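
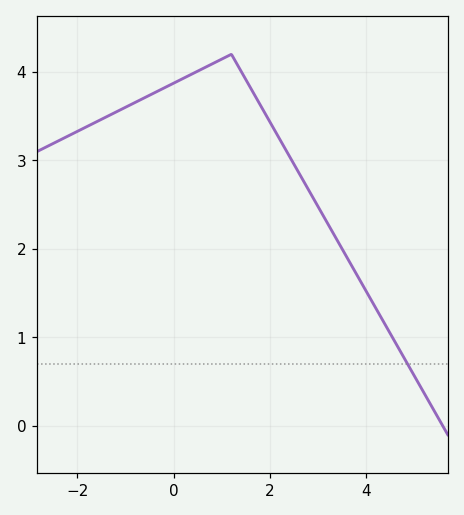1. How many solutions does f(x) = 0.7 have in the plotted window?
1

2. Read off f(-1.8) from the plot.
3.4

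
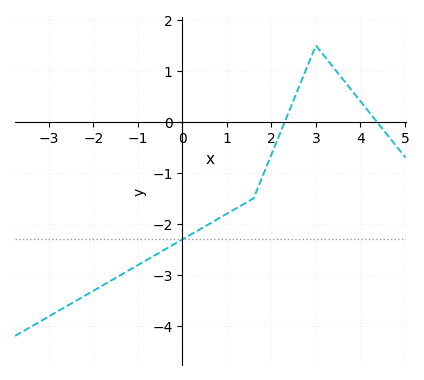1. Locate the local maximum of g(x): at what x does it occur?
3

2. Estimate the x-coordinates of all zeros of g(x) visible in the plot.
2.4, 4.4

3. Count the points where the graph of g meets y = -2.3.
1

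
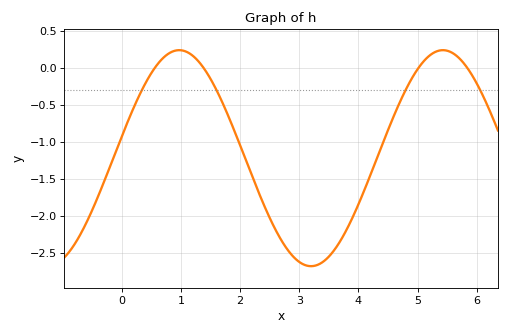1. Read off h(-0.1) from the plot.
-1.13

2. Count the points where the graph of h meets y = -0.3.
4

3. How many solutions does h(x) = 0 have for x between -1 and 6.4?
4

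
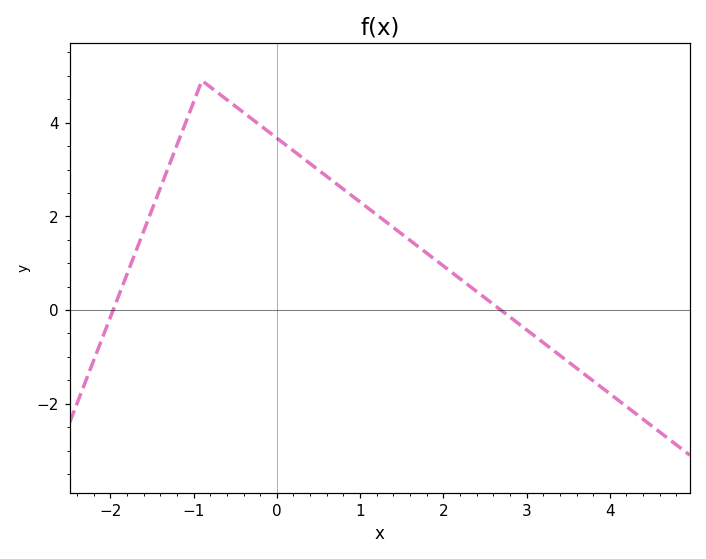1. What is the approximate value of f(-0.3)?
4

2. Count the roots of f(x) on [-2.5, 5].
2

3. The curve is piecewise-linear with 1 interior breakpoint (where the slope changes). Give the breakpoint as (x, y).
(-0.9, 4.9)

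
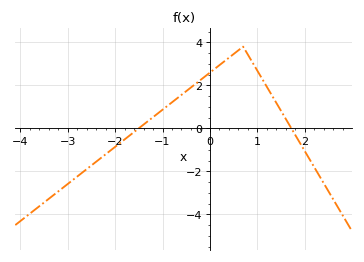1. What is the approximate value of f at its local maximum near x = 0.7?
3.8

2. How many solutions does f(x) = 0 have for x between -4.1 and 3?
2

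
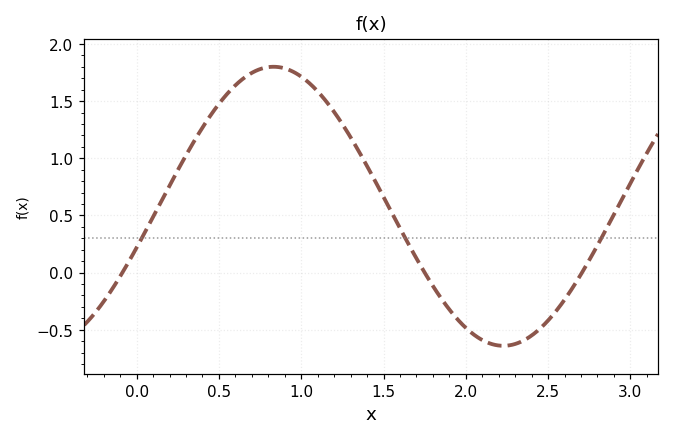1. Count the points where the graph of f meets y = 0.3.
3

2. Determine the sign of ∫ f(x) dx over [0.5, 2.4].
positive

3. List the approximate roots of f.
-0.1, 1.75, 2.7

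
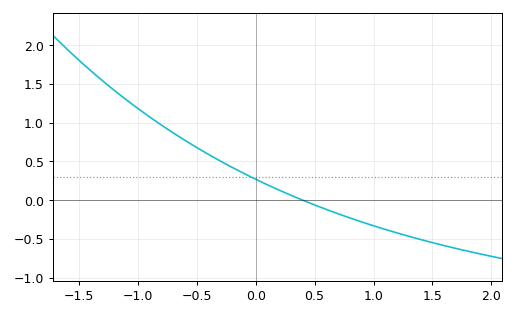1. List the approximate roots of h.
0.4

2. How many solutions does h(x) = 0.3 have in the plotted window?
1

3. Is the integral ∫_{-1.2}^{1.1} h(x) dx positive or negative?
positive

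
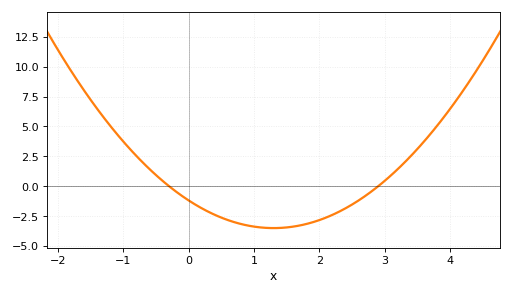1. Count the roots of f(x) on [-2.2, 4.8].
2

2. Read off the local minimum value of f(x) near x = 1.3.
-3.51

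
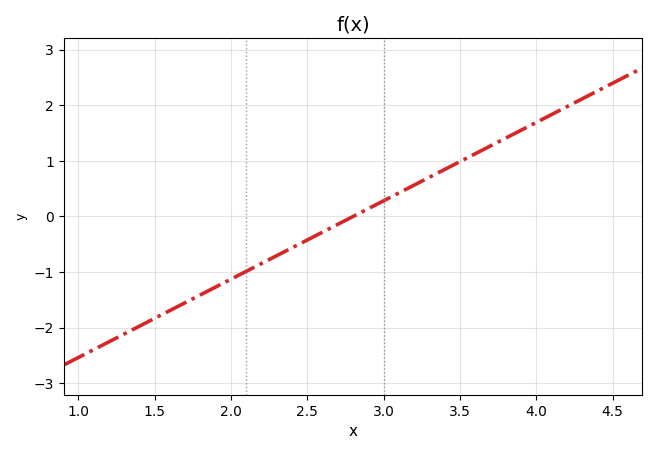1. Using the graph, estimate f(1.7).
-1.55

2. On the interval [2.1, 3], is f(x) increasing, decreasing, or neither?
increasing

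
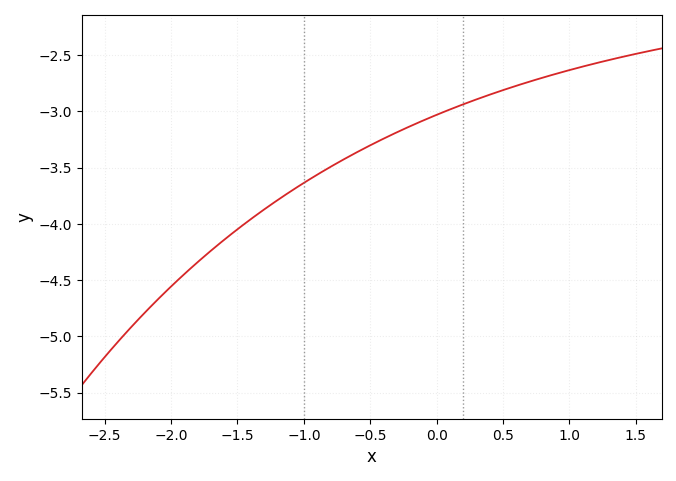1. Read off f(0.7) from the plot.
-2.75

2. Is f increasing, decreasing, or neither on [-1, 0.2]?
increasing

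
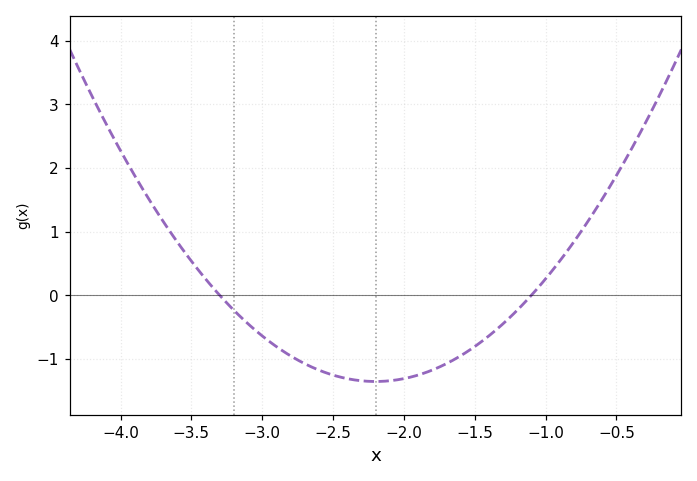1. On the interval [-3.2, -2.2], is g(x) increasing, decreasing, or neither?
decreasing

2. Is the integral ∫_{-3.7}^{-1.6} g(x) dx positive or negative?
negative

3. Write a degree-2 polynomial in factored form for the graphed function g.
y = 1.12(x + 3.3)(x + 1.1)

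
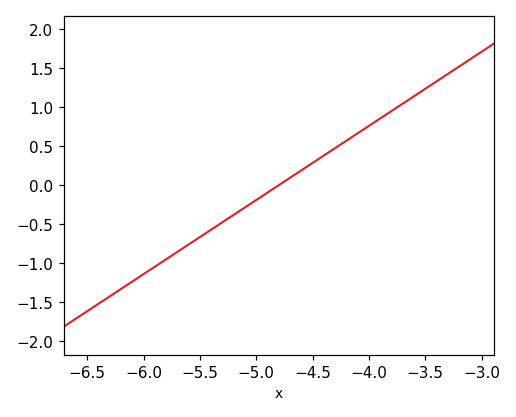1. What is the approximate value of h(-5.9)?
-1.05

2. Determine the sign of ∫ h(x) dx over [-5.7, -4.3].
negative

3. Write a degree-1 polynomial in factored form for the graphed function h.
y = 0.95(x + 4.8)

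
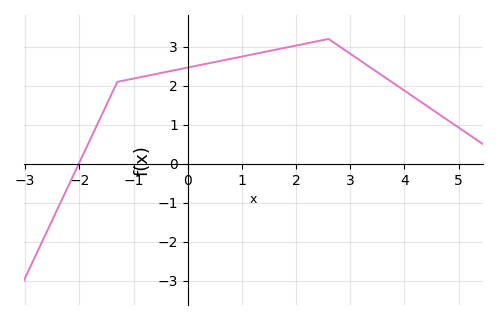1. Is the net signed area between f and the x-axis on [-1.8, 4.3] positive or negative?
positive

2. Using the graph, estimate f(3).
2.82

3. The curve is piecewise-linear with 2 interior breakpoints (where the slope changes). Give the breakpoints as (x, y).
(-1.3, 2.1); (2.6, 3.2)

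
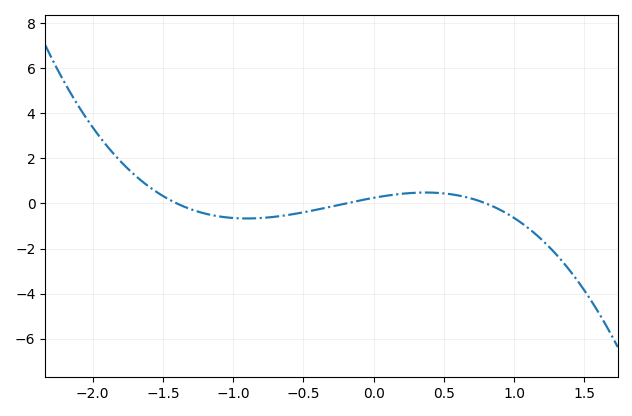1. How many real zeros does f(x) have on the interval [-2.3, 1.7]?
3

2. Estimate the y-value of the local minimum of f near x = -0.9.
-0.6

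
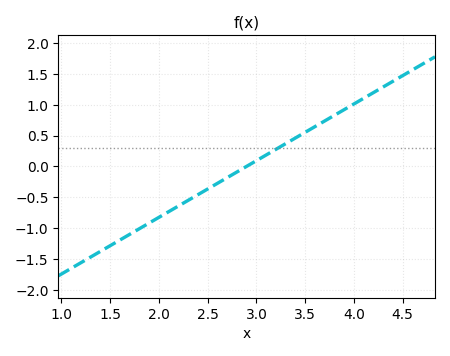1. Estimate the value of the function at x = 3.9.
0.9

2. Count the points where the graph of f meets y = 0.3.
1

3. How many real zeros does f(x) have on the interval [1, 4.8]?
1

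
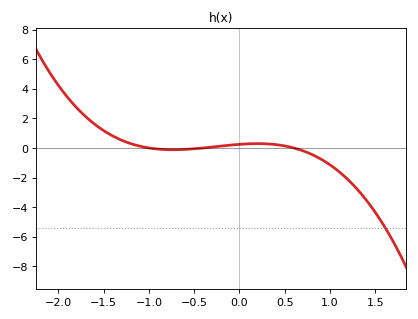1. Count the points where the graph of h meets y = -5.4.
1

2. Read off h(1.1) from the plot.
-1.61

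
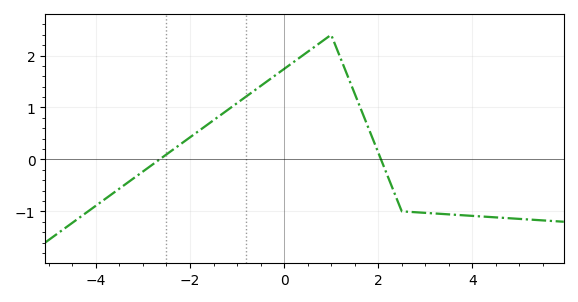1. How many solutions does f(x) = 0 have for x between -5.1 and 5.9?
2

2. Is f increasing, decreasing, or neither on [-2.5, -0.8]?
increasing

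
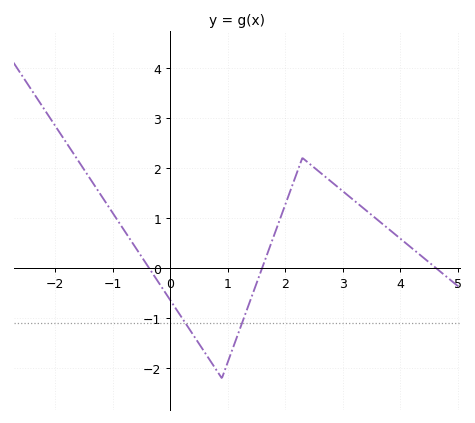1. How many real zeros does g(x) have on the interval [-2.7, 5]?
3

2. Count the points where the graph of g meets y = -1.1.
2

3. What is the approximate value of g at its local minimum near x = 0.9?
-2.2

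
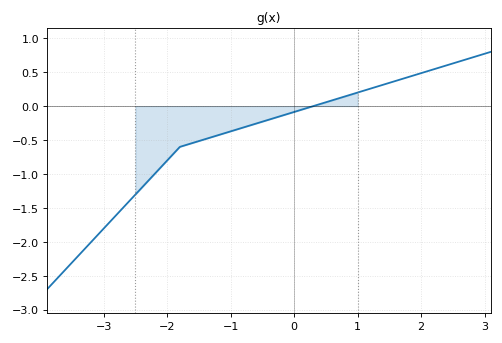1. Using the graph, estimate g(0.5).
0.057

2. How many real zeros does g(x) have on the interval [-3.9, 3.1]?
1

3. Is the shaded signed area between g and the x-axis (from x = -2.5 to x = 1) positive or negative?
negative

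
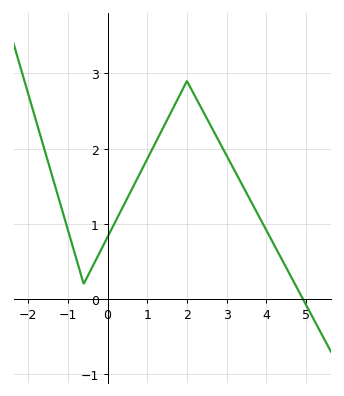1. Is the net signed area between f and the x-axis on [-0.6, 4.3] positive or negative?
positive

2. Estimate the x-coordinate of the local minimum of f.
-0.6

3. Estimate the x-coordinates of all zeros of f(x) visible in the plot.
5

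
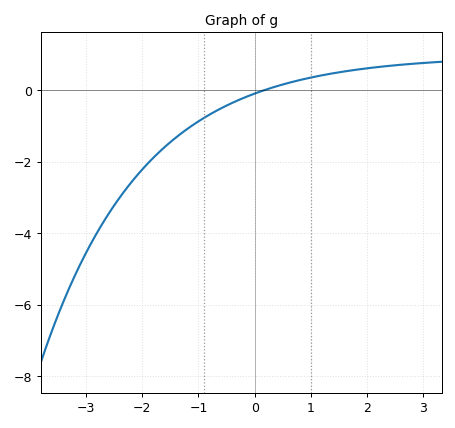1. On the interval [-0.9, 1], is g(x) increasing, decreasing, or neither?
increasing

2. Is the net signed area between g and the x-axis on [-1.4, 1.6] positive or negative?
negative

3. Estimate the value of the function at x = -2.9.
-4.2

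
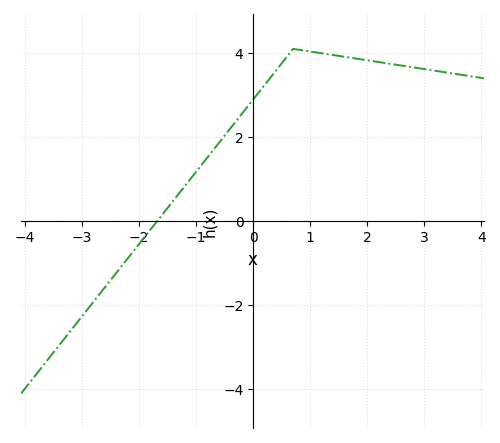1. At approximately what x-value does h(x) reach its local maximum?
0.702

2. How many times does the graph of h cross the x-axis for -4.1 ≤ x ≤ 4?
1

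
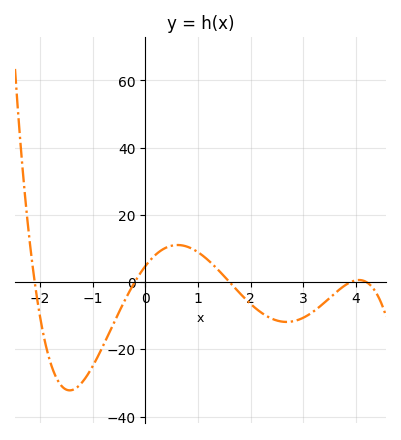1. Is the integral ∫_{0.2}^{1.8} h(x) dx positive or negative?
positive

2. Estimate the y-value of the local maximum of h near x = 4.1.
0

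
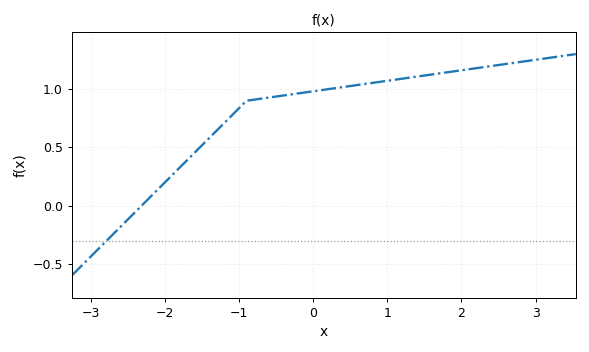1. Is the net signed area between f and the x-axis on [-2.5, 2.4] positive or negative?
positive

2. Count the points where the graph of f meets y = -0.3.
1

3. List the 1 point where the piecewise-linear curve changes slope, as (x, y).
(-0.9, 0.9)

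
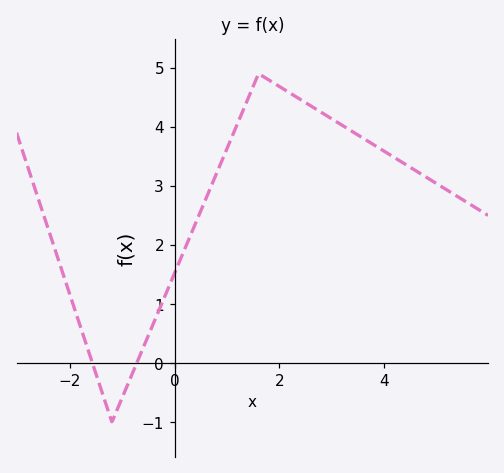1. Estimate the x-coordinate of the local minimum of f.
-1.2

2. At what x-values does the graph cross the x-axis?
-1.6, -0.8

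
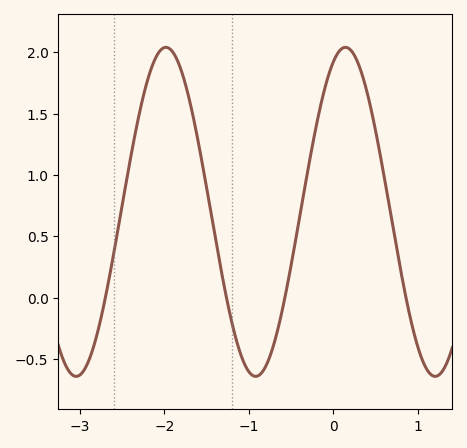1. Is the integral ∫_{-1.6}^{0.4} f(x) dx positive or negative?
positive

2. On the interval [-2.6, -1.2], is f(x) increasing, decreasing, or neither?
neither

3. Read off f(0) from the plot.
1.9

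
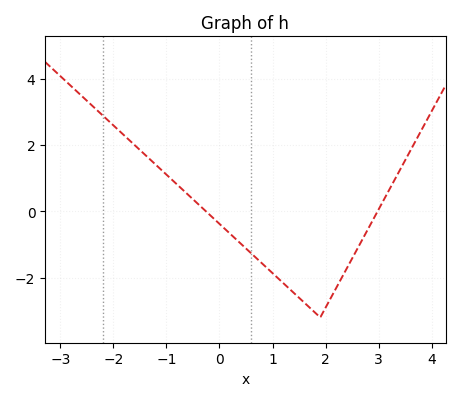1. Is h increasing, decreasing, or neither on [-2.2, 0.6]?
decreasing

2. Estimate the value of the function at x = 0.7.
-1.4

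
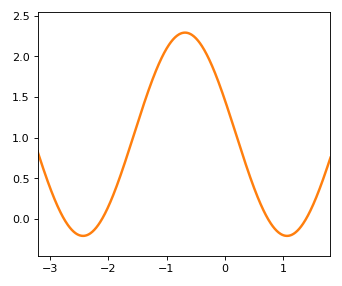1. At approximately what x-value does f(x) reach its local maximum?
-0.683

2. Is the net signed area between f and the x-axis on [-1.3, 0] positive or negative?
positive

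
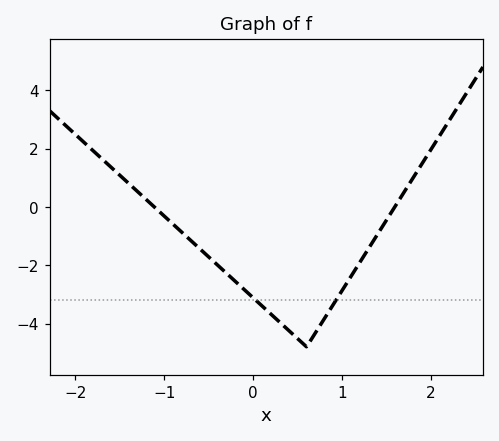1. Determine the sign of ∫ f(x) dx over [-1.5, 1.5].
negative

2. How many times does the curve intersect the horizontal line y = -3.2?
2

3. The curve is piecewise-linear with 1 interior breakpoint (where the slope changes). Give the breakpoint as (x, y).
(0.6, -4.8)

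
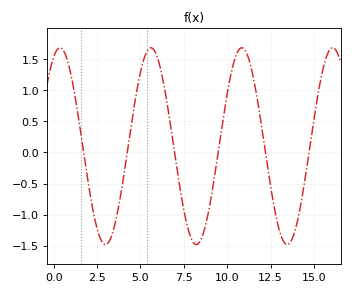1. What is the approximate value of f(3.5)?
-1.19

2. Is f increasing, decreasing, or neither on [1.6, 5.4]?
neither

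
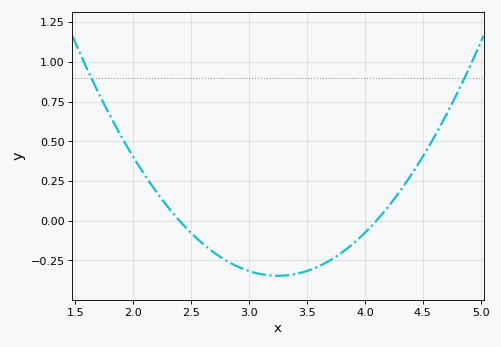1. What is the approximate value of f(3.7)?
-0.24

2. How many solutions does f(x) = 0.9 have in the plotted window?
2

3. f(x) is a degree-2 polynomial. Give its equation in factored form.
y = 0.48(x - 2.4)(x - 4.1)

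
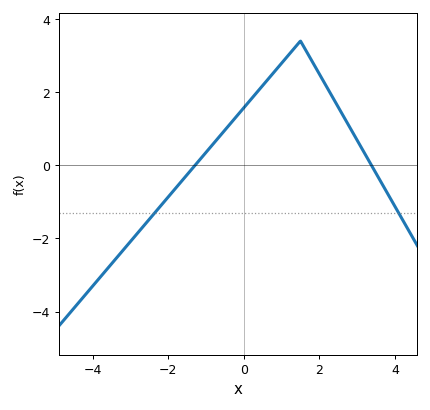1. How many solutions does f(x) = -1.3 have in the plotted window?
2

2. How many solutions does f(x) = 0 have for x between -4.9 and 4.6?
2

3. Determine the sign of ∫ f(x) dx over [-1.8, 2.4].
positive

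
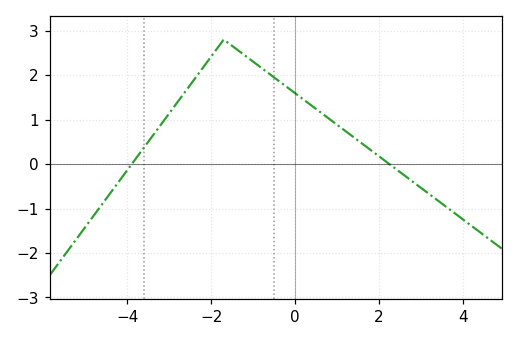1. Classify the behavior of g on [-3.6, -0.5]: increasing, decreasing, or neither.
neither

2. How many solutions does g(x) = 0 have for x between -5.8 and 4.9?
2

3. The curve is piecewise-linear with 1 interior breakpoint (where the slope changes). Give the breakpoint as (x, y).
(-1.7, 2.8)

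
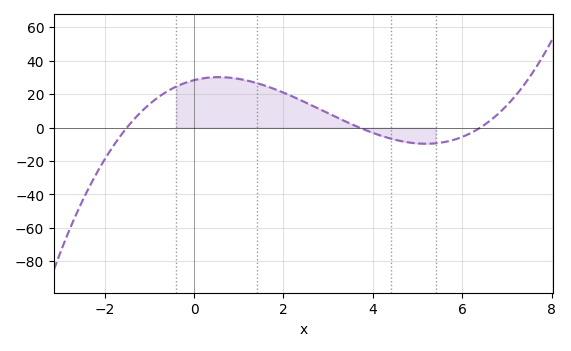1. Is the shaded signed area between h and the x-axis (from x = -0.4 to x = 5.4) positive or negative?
positive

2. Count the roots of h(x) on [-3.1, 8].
3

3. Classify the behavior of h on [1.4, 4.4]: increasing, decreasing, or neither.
decreasing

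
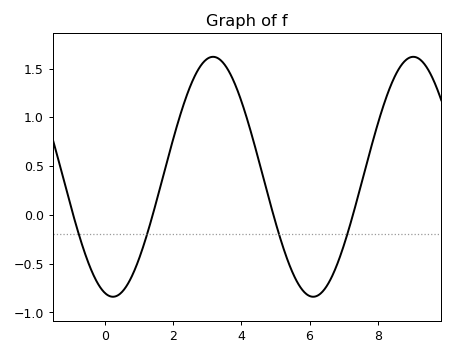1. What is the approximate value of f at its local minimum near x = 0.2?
-0.84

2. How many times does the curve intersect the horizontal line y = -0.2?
4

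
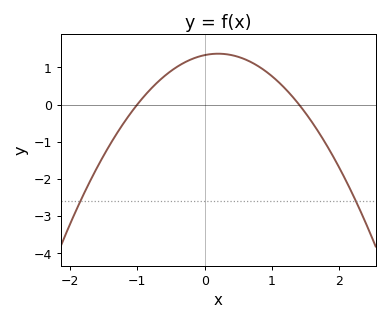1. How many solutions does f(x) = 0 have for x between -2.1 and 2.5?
2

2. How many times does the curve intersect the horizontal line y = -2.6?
2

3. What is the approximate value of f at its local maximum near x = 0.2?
1.4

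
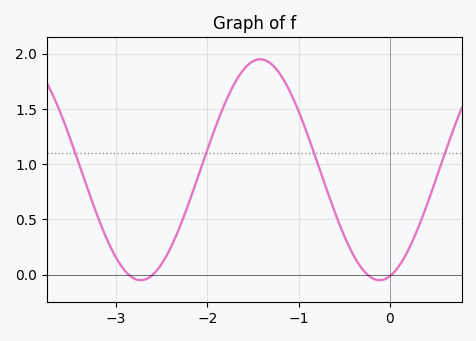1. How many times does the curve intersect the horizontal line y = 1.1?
4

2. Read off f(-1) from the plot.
1.48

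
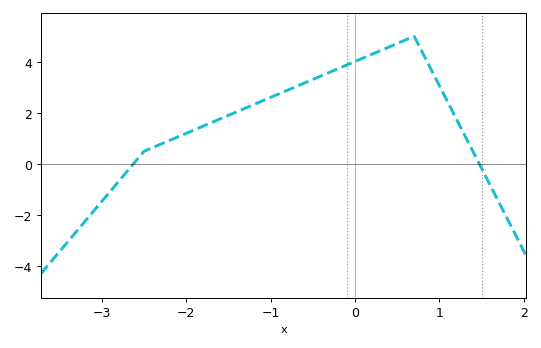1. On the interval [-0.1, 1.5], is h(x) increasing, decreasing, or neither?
neither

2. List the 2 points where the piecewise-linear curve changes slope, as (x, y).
(-2.5, 0.5); (0.7, 5)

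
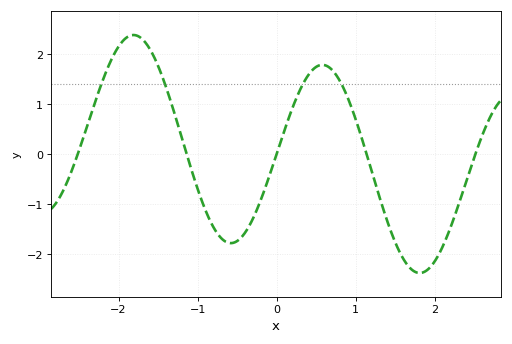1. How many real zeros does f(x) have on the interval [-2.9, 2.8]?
5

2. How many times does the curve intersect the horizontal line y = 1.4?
4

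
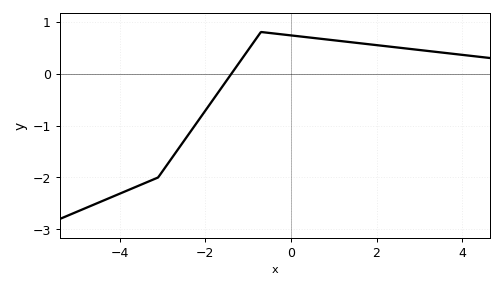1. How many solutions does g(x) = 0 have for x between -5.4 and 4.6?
1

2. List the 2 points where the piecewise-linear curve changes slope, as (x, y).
(-3.1, -2); (-0.7, 0.8)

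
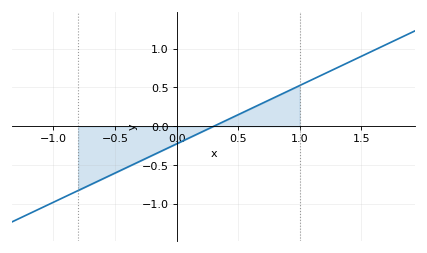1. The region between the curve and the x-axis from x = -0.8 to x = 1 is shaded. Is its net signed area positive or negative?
negative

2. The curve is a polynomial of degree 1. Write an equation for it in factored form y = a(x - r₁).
y = 0.75(x - 0.3)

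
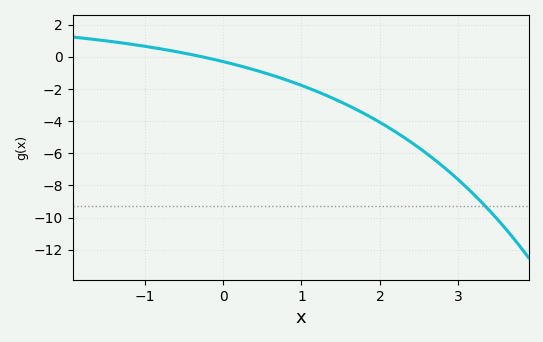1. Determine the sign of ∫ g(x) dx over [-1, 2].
negative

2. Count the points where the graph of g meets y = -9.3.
1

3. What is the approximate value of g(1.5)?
-2.8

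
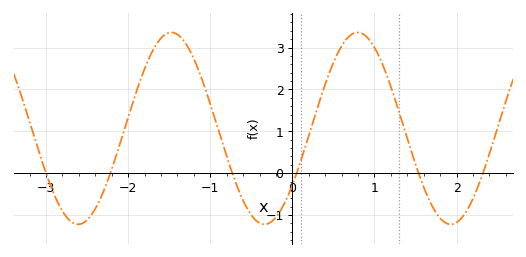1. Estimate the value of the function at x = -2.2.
0.1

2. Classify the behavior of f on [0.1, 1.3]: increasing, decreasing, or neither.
neither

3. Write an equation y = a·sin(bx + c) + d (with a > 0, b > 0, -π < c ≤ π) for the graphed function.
y = 2.29sin(2.8x - 0.63) + 1.07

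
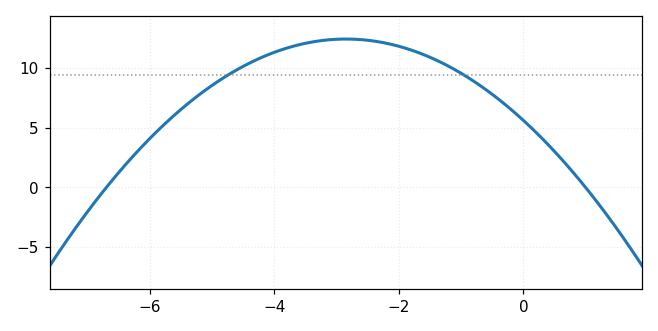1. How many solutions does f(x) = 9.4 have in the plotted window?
2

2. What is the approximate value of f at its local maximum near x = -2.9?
12.5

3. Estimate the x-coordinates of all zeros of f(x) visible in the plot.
-6.8, 1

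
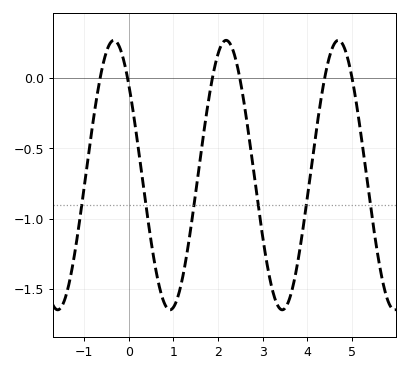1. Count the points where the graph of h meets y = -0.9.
6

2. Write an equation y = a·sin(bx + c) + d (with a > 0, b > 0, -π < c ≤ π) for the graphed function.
y = 0.96sin(2.5x + 2.4) - 0.69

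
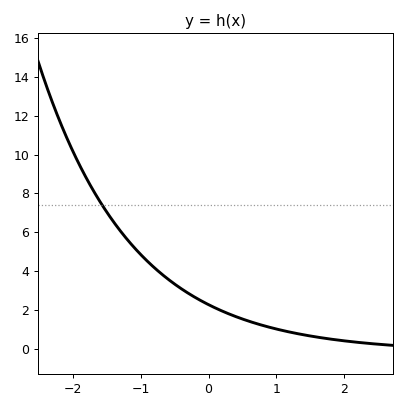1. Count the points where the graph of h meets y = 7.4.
1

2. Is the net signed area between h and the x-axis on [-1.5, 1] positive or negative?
positive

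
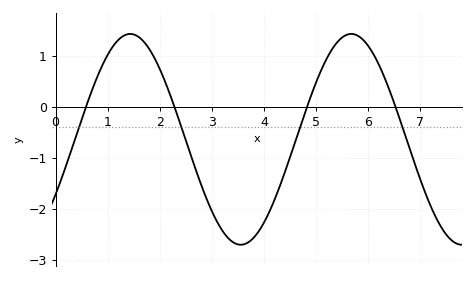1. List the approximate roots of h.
0.6, 2.2, 4.8, 6.6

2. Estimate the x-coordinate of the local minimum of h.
3.6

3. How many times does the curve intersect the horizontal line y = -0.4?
4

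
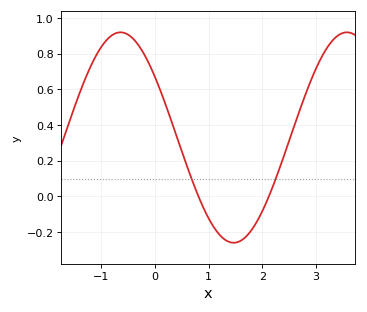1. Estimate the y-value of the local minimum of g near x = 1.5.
-0.26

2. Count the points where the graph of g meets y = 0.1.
2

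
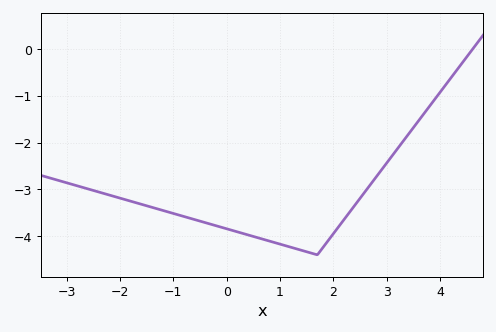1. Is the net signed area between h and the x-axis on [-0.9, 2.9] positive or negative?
negative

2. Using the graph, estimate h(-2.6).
-2.99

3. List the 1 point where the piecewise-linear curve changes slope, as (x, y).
(1.7, -4.4)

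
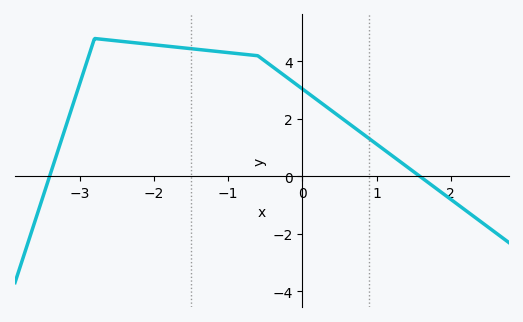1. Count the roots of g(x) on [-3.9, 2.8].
2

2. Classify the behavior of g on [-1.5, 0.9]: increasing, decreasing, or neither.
decreasing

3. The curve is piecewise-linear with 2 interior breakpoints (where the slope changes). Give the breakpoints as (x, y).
(-2.8, 4.8); (-0.6, 4.2)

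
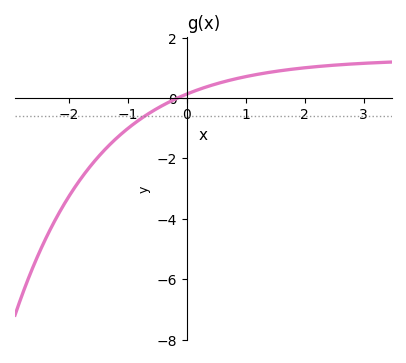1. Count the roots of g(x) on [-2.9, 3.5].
1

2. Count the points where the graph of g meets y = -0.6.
1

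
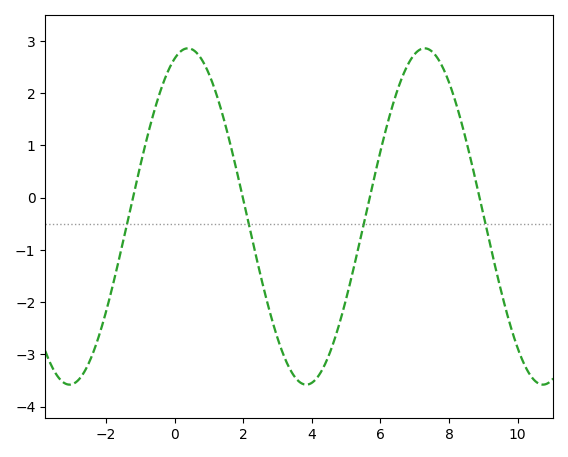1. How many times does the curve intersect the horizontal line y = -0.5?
4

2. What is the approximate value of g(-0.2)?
2.42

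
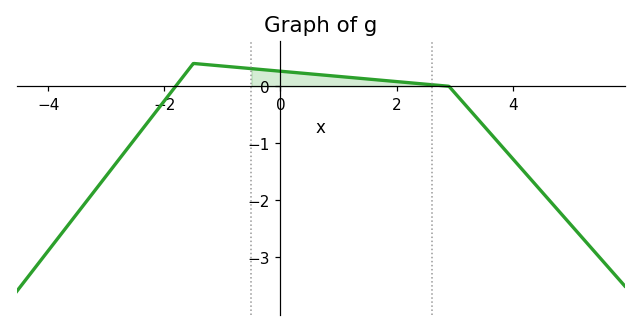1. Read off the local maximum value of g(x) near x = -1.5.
0.4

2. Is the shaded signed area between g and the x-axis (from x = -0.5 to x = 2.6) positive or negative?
positive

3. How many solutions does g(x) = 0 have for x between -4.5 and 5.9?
2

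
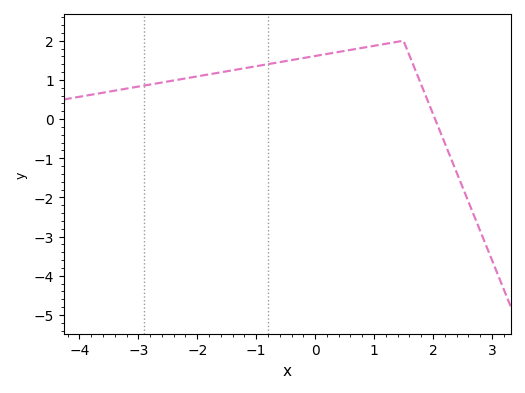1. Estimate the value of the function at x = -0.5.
1.48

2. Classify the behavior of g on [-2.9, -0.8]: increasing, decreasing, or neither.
increasing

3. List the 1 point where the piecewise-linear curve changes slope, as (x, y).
(1.5, 2)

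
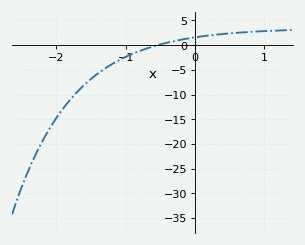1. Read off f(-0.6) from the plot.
-0.246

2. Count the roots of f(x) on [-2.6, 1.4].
1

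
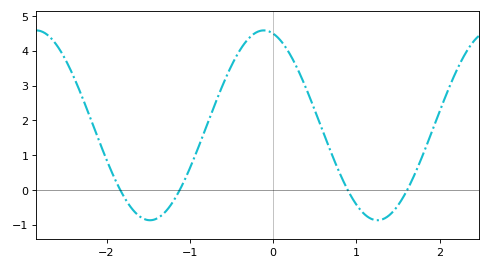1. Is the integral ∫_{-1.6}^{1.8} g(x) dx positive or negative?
positive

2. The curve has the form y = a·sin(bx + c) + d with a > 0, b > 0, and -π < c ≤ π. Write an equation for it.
y = 2.73sin(2.3x + 1.8) + 1.86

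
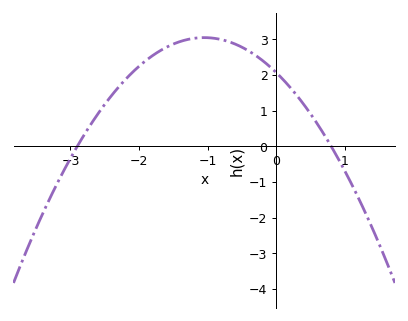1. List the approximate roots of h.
-2.9, 0.8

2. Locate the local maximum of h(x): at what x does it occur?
-1.05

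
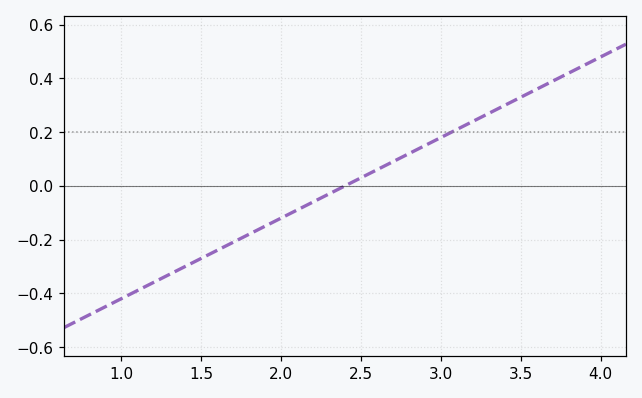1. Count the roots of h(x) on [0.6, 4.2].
1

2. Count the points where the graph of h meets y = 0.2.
1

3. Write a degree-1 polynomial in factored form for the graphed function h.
y = 0.3(x - 2.4)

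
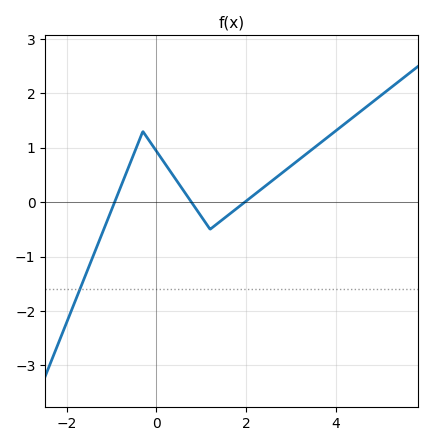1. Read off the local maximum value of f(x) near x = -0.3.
1.3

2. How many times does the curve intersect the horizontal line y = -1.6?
1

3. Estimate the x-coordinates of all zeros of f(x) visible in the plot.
-1, 0.8, 2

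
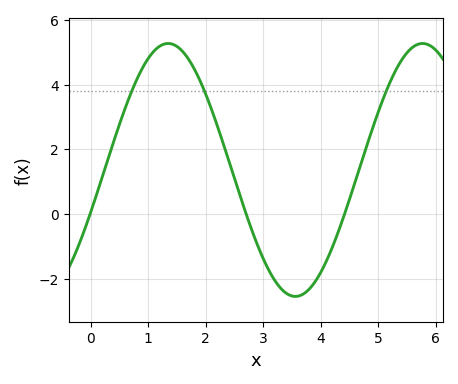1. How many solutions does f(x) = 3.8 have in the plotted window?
3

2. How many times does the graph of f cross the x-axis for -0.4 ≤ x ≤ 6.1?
3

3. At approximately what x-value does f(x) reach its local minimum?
3.56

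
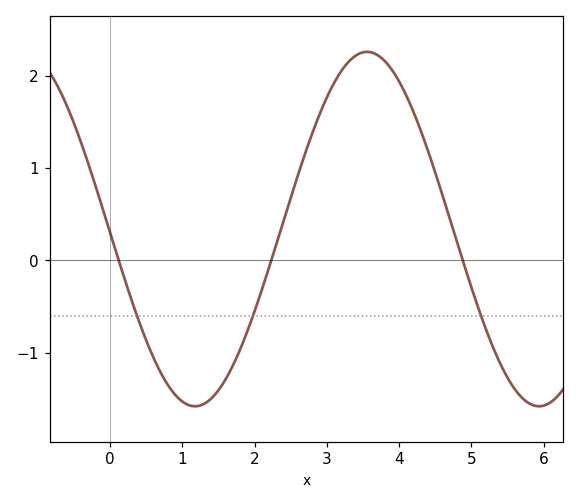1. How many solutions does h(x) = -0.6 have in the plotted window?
3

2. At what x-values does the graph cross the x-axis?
0.12, 2.23, 4.88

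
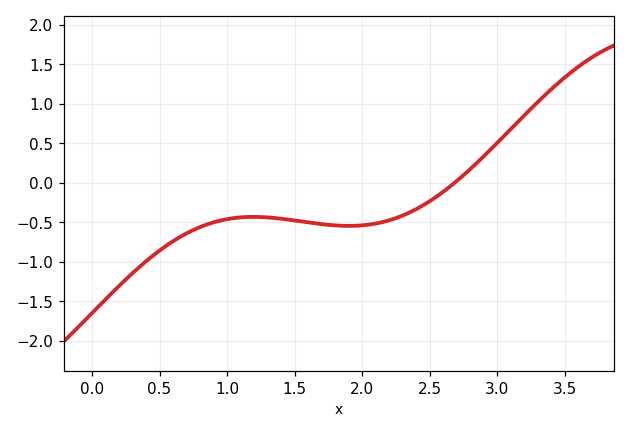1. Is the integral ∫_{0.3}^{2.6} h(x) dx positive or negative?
negative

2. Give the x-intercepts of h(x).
2.68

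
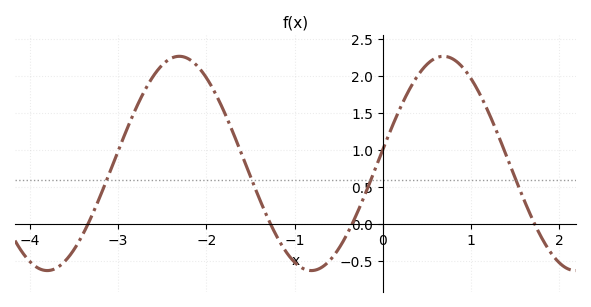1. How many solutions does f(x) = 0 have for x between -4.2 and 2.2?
4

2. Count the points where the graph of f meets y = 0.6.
4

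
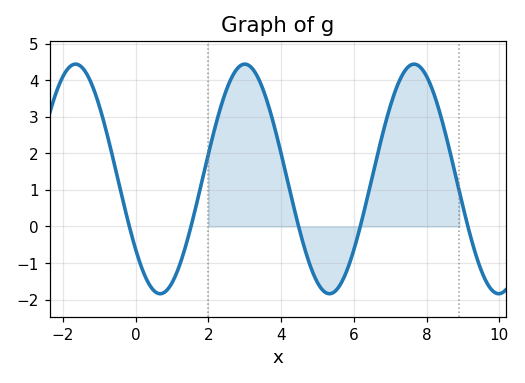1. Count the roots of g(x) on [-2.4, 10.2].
5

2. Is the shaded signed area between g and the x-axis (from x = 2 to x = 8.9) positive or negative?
positive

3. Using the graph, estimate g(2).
2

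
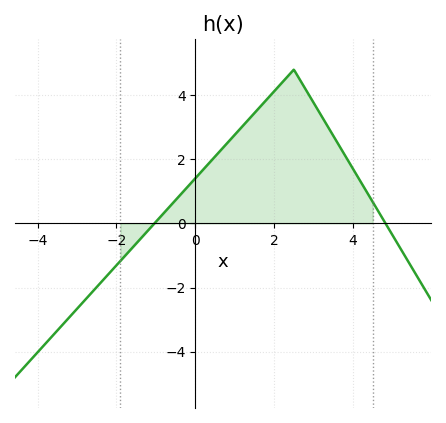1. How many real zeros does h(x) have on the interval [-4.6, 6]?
2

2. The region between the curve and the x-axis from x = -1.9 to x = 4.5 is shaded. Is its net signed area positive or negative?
positive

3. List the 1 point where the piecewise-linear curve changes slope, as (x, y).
(2.5, 4.8)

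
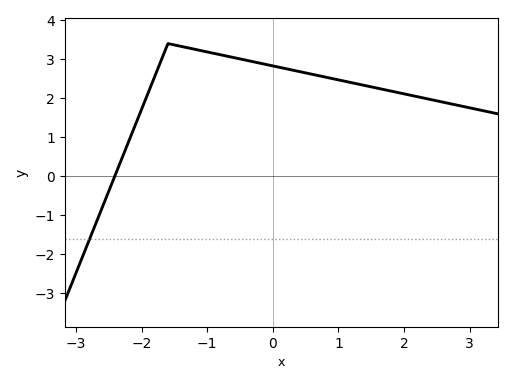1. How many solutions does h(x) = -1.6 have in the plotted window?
1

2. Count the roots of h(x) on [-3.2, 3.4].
1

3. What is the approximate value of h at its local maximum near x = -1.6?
3.4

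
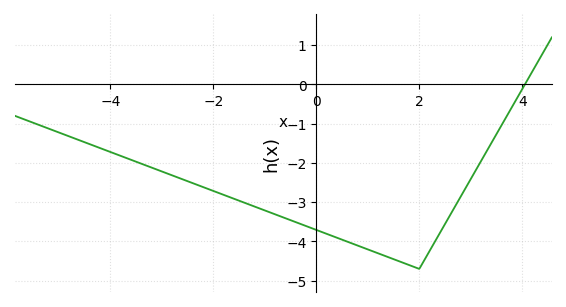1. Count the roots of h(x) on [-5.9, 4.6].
1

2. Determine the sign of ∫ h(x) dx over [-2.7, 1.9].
negative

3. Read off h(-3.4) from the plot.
-2.02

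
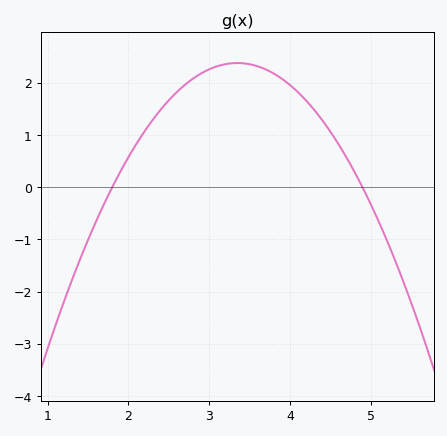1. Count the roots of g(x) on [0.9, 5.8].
2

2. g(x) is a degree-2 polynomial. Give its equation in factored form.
y = -0.99(x - 1.8)(x - 4.9)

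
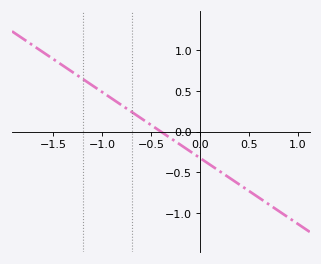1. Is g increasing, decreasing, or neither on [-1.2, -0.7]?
decreasing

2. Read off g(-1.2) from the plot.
0.65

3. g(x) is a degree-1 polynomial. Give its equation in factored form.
y = -0.81(x + 0.4)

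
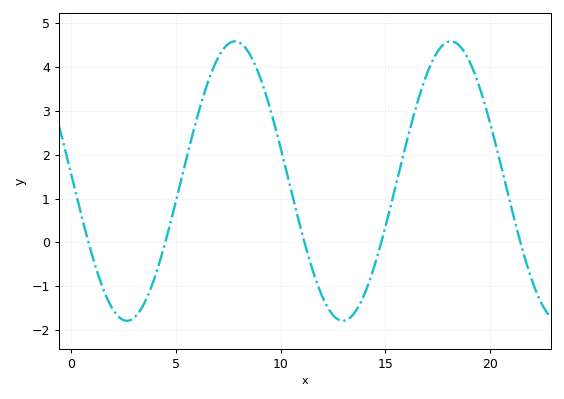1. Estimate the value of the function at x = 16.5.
3.15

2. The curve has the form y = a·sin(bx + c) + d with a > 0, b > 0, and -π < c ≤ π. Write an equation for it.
y = 3.19sin(0.61x + 3.08) + 1.4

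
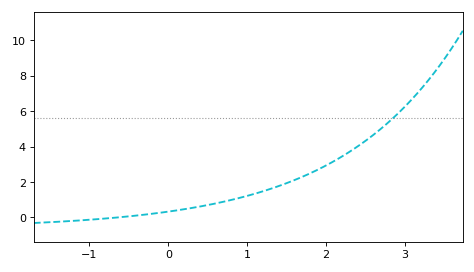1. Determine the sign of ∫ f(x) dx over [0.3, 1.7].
positive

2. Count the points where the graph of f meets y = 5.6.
1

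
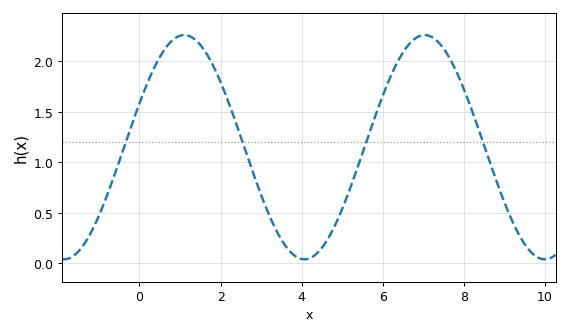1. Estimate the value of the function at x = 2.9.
0.786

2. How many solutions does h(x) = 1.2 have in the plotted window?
4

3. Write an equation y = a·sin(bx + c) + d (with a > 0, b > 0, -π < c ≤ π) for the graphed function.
y = 1.11sin(1.06x + 0.402) + 1.15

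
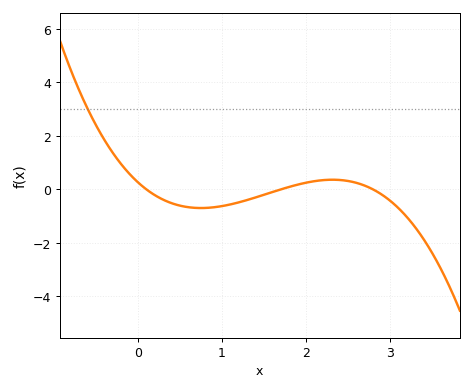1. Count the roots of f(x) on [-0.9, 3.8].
3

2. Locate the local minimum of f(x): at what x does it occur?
0.749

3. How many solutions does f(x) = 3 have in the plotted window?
1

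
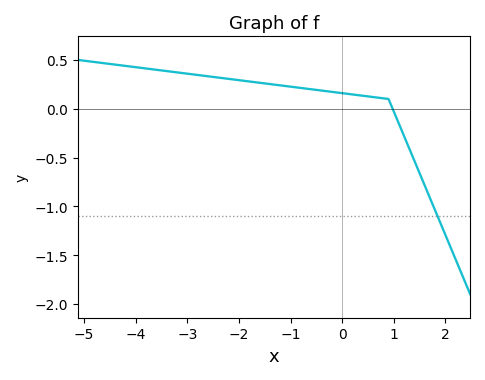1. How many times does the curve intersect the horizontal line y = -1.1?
1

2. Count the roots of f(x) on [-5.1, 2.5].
1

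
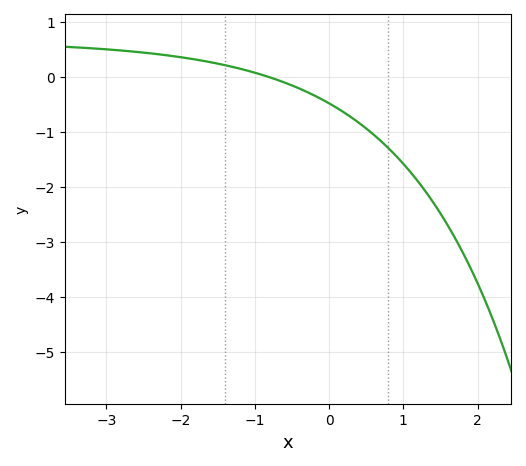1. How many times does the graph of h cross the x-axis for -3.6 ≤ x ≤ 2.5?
1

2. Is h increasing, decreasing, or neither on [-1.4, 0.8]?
decreasing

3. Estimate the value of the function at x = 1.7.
-2.9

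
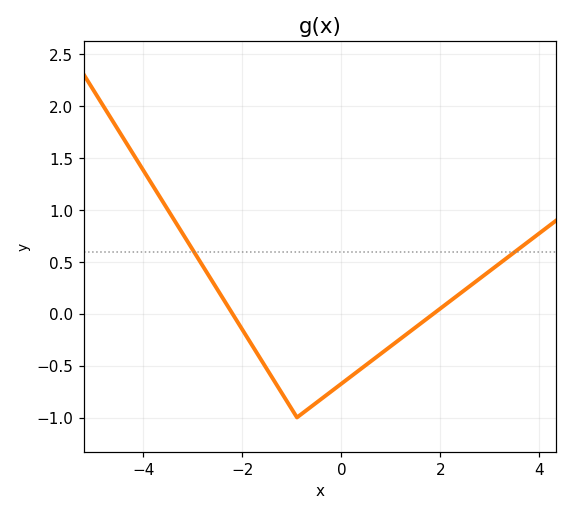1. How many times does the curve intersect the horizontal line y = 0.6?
2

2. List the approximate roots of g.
-2.2, 1.8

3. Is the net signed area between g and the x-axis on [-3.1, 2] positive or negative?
negative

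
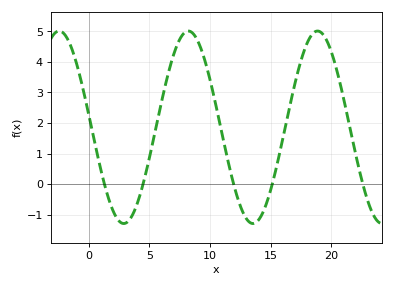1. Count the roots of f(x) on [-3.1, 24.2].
5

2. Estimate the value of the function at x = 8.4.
5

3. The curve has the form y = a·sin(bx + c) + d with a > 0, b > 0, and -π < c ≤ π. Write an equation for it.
y = 3.15sin(0.59x + 3) + 1.86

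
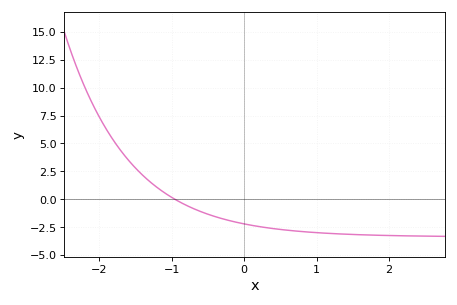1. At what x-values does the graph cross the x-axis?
-0.956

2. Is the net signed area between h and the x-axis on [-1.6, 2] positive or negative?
negative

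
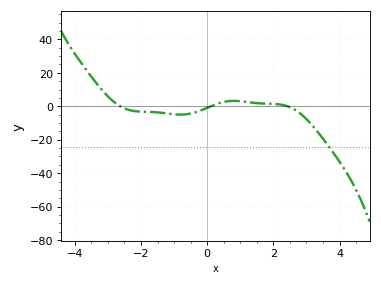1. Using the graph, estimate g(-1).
-4.79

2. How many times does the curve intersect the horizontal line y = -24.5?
1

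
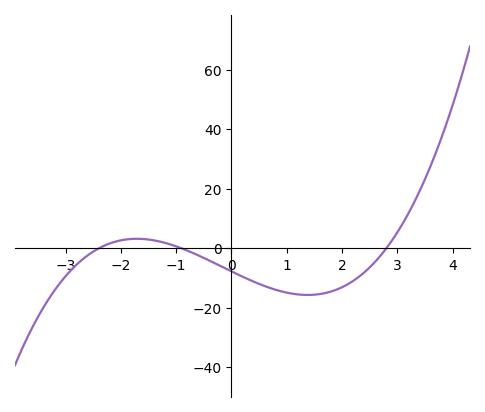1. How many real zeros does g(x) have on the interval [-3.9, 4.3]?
3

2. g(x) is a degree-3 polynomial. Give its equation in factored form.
y = 1.28(x + 2.4)(x + 0.9)(x - 2.8)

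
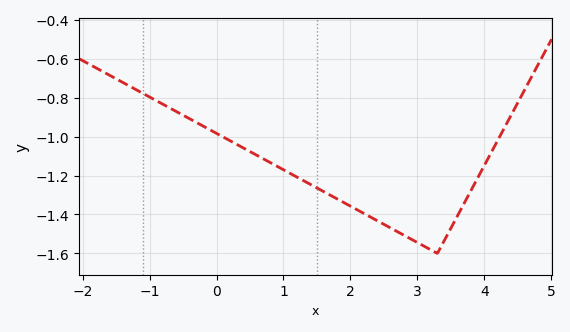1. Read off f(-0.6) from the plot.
-0.872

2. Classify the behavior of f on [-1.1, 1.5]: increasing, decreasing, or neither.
decreasing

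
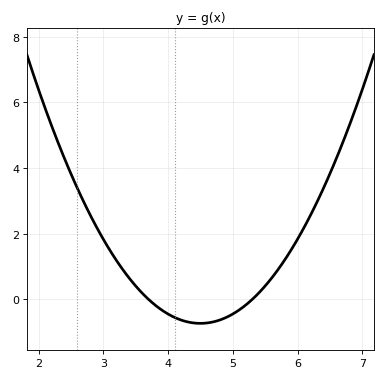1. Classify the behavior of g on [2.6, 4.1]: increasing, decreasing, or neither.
decreasing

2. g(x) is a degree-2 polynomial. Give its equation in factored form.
y = 1.14(x - 3.7)(x - 5.3)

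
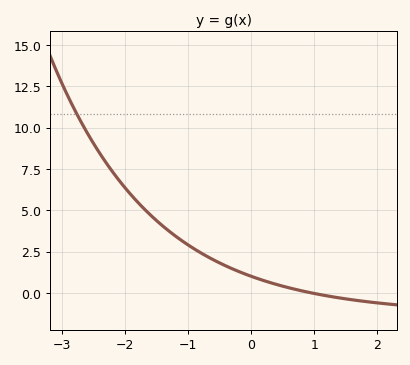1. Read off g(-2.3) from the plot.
7.84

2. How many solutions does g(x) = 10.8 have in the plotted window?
1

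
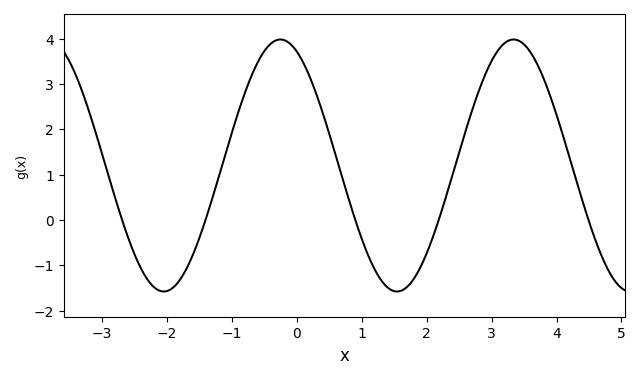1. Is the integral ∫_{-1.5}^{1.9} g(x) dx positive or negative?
positive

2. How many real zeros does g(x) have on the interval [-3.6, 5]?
5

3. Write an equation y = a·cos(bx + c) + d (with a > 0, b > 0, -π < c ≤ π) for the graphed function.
y = 2.78cos(1.75x + 0.44) + 1.2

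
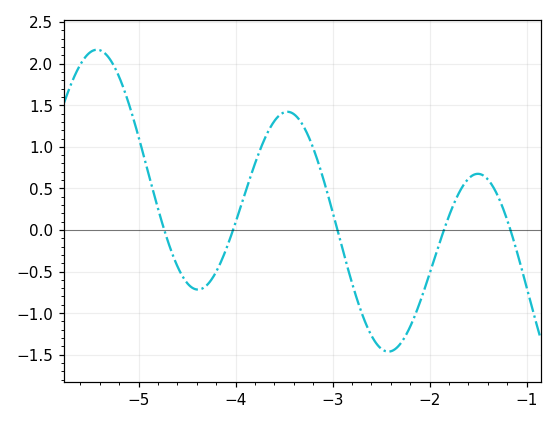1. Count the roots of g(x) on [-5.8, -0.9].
5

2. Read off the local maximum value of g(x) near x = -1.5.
0.675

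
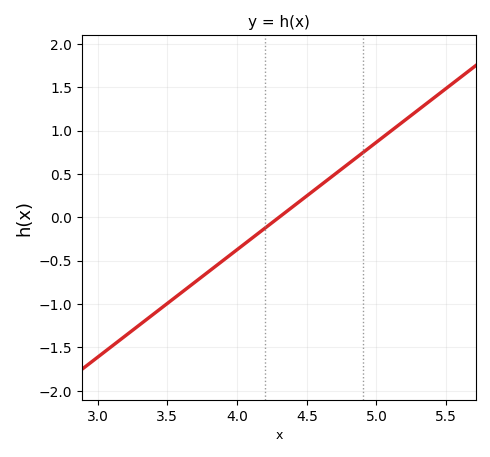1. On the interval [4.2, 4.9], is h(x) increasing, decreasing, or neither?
increasing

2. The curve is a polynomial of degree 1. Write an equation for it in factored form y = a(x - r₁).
y = 1.24(x - 4.3)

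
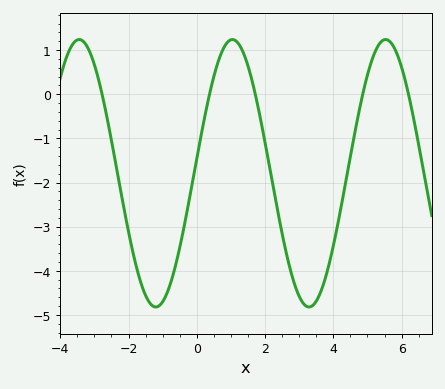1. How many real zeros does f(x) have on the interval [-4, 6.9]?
5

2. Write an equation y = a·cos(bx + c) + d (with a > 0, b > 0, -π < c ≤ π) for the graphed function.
y = 3.03cos(1.4x - 1.46) - 1.79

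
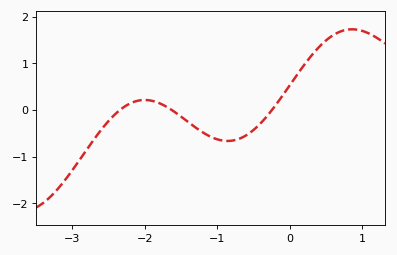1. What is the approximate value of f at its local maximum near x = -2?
0.2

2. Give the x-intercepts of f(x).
-2.3, -1.6, -0.2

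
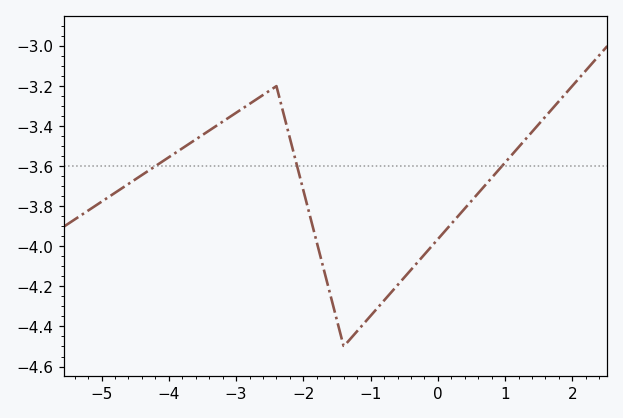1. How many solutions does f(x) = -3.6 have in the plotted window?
3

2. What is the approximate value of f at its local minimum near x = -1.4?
-4.5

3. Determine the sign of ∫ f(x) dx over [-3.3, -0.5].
negative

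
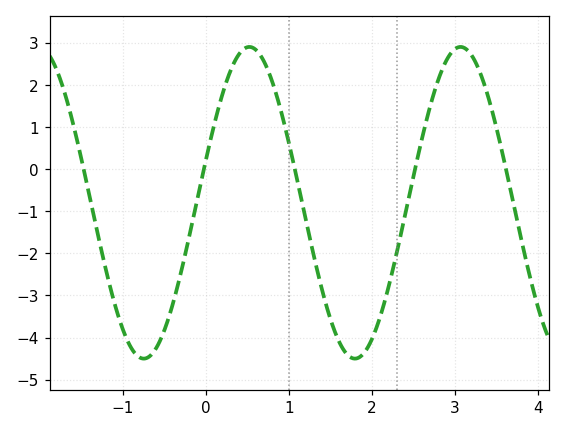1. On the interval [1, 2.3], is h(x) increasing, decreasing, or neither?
neither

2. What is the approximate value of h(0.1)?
1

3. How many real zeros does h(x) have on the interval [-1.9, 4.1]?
5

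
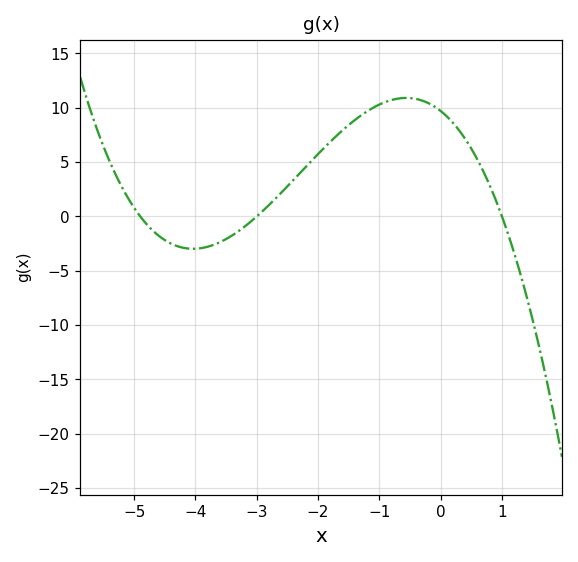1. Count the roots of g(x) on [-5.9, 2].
3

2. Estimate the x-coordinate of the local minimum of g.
-4.04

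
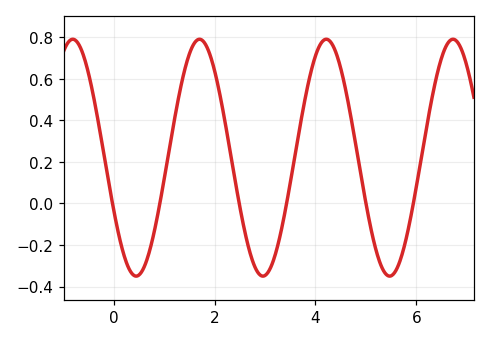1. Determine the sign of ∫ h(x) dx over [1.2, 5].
positive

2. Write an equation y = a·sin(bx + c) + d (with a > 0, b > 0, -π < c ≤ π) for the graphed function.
y = 0.57sin(2.5x - 2.68) + 0.22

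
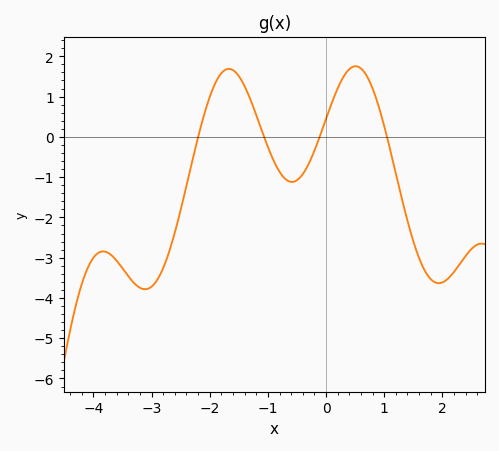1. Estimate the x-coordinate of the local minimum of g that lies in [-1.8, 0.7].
-0.585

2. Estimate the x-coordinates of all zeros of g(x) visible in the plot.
-2.2, -1.06, -0.11, 1.05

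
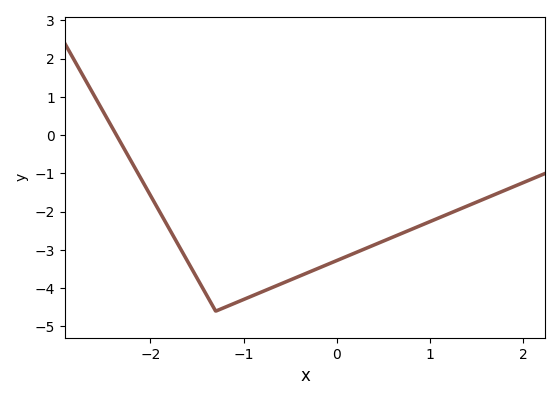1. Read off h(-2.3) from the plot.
-0.274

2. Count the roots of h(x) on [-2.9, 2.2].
1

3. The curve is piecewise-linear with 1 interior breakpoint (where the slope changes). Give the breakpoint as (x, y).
(-1.3, -4.6)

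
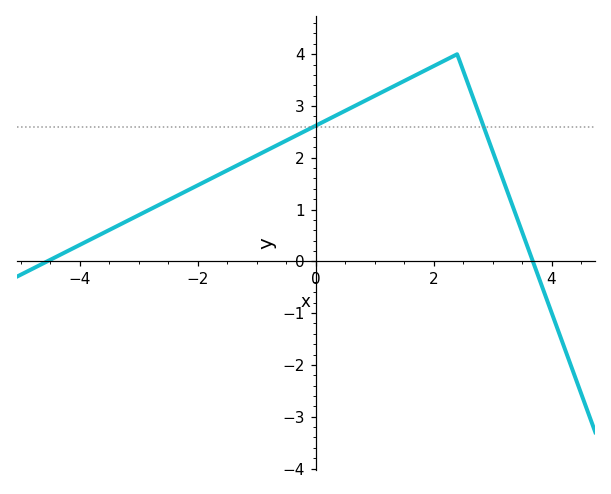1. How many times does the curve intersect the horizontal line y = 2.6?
2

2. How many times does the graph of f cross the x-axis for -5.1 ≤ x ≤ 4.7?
2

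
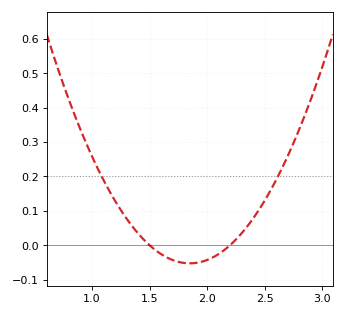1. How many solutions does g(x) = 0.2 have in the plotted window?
2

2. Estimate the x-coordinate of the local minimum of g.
1.85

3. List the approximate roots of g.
1.5, 2.2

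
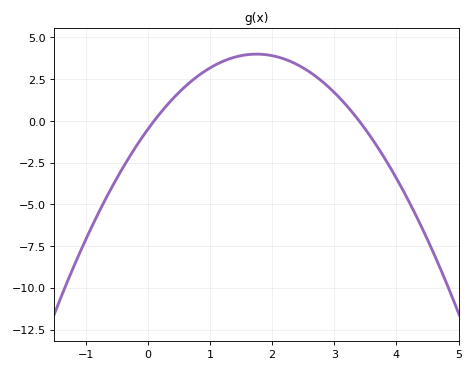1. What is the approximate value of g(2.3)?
3.56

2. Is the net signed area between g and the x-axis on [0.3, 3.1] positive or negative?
positive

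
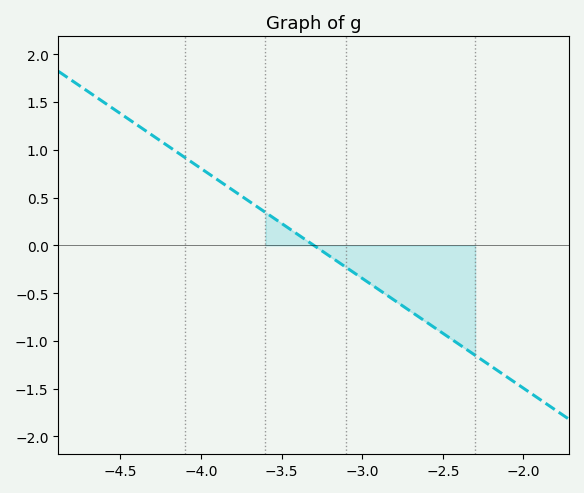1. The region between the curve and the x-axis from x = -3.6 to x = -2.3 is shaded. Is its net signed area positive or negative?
negative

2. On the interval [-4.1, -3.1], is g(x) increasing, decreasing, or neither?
decreasing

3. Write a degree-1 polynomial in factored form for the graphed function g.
y = -1.15(x + 3.3)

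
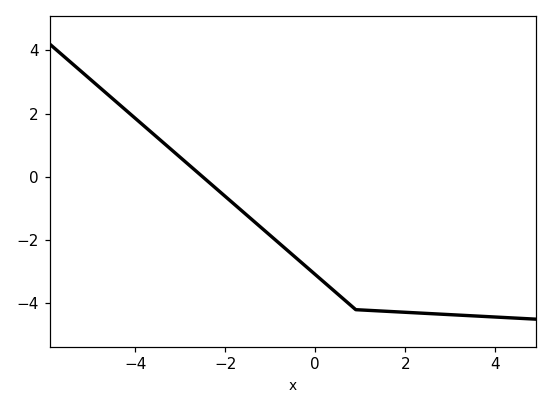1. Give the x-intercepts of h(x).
-2.5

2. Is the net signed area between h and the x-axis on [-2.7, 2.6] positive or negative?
negative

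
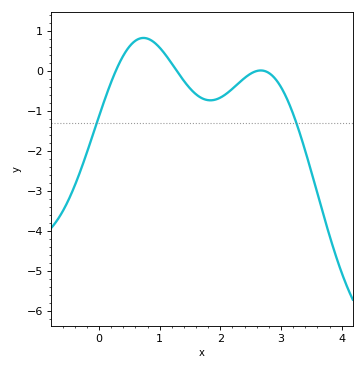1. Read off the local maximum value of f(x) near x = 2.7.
0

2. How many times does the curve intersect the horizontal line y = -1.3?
2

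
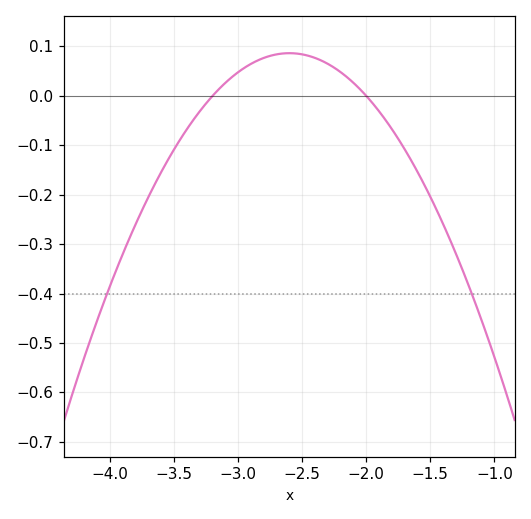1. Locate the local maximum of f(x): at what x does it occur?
-2.6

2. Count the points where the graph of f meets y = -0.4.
2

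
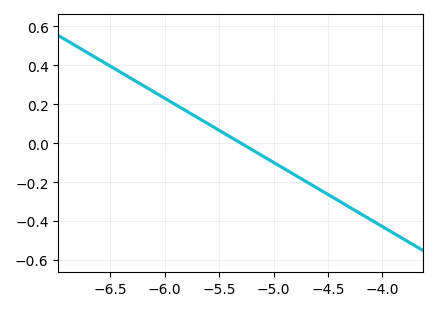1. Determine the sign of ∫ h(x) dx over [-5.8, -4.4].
negative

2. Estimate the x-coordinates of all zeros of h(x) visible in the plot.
-5.3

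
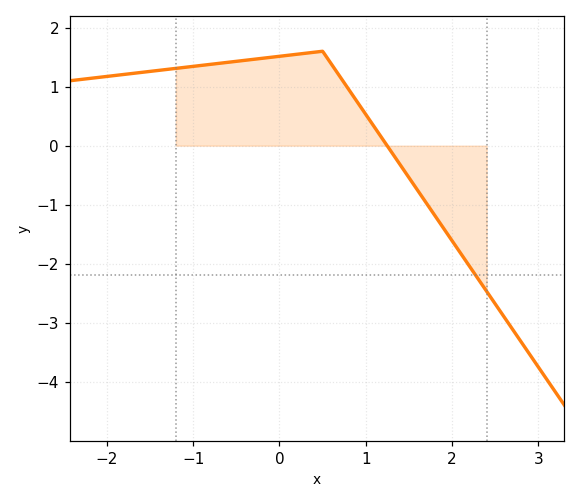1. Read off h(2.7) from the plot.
-3.11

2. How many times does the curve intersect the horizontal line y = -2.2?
1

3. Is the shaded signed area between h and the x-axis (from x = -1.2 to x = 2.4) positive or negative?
positive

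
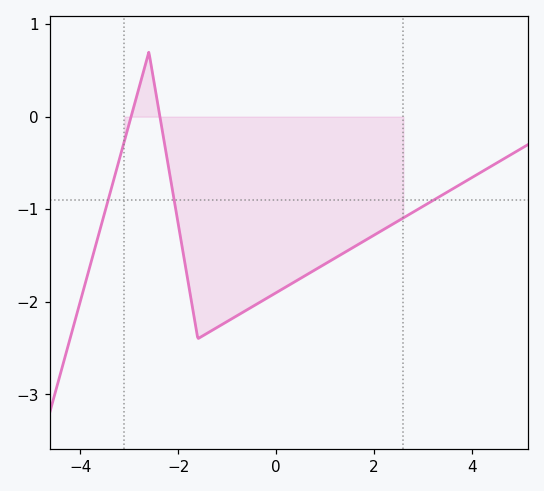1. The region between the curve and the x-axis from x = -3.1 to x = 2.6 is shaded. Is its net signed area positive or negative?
negative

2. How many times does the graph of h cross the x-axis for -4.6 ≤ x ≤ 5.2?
2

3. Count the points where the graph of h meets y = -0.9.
3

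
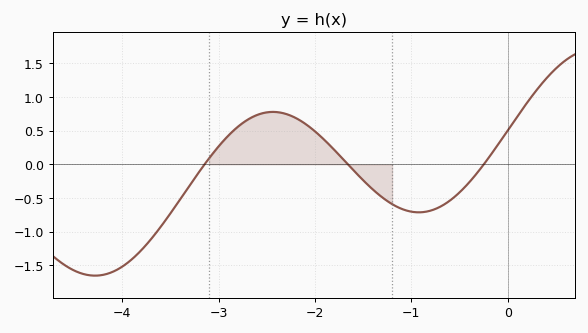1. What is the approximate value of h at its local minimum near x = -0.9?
-0.7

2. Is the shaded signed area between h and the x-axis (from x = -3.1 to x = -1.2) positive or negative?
positive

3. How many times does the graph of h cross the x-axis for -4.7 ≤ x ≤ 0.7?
3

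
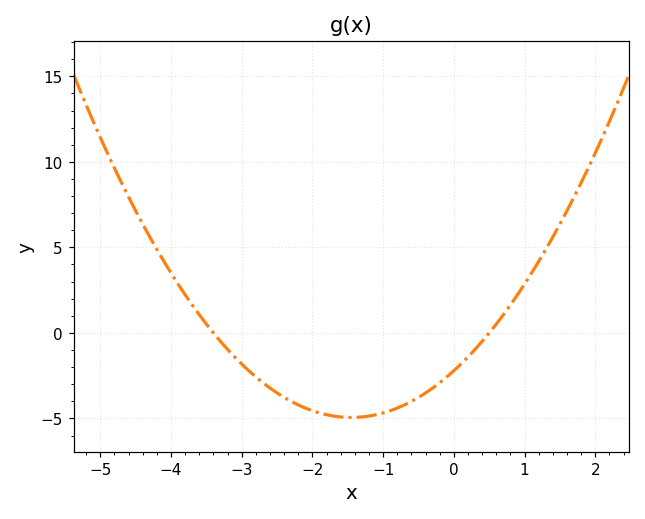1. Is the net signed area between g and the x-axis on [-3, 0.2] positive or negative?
negative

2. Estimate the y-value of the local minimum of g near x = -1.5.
-4.94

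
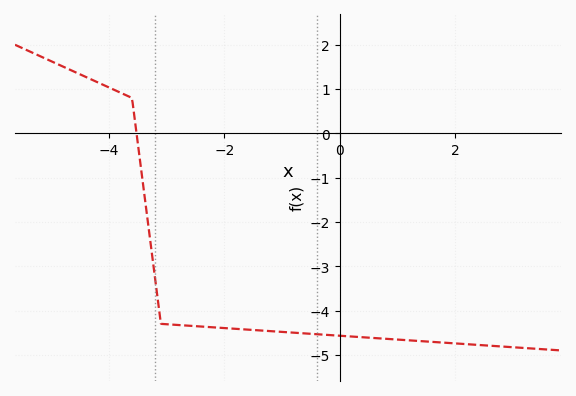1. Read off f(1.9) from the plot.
-4.7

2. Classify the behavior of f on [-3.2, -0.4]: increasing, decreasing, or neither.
decreasing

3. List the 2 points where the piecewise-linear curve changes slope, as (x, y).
(-3.6, 0.8); (-3.1, -4.3)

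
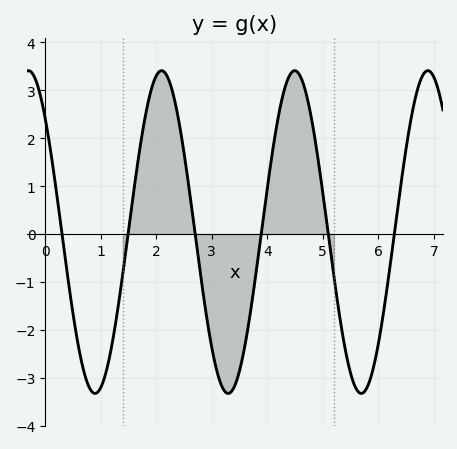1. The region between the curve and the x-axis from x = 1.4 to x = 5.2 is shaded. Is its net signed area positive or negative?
positive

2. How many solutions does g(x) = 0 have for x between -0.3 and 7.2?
6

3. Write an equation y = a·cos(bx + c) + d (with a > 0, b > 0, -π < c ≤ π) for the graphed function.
y = 3.37cos(2.6x + 0.79) + 0.04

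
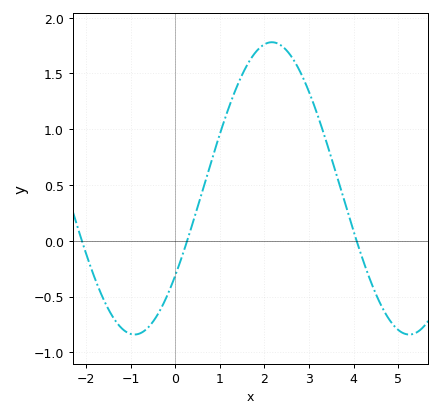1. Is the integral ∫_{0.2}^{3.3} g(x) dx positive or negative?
positive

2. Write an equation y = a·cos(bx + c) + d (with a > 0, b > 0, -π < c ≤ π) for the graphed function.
y = 1.31cos(1.02x - 2.21) + 0.47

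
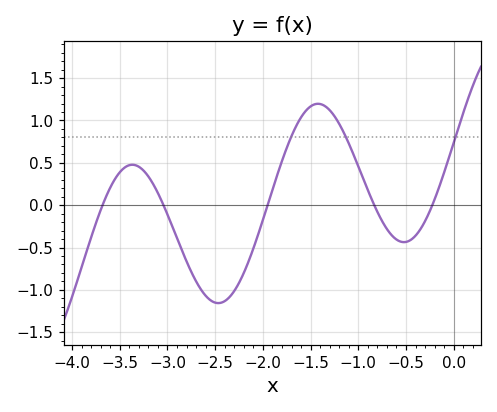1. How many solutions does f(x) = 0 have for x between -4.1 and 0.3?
5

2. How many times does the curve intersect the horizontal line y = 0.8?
3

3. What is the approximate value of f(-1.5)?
1.17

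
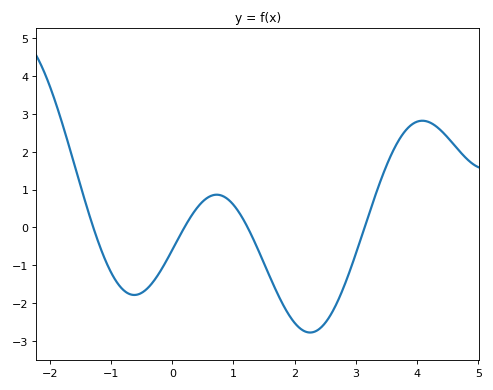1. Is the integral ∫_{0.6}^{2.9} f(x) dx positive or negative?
negative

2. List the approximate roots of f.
-1.29, 0.198, 1.23, 3.14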